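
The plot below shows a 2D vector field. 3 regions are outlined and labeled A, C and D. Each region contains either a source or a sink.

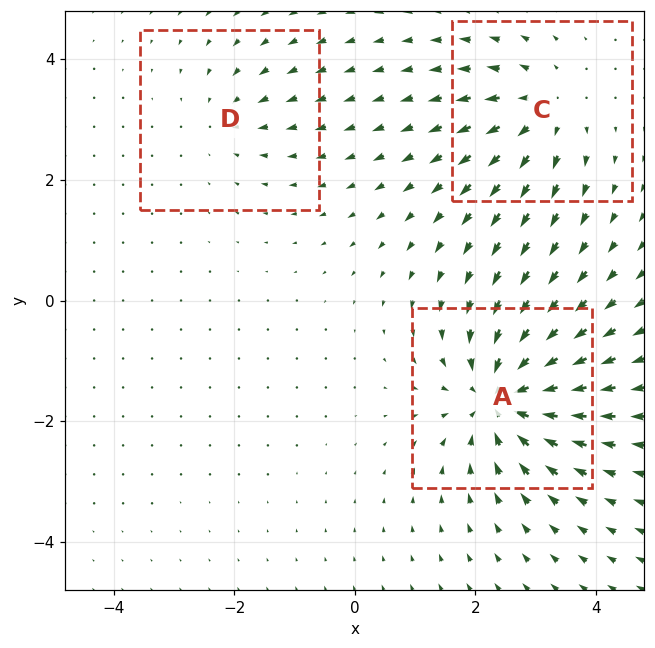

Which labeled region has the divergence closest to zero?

D

Divergence at each region's feature centre — A: about -6, C: about +4, D: about -2. Region D is closest to zero.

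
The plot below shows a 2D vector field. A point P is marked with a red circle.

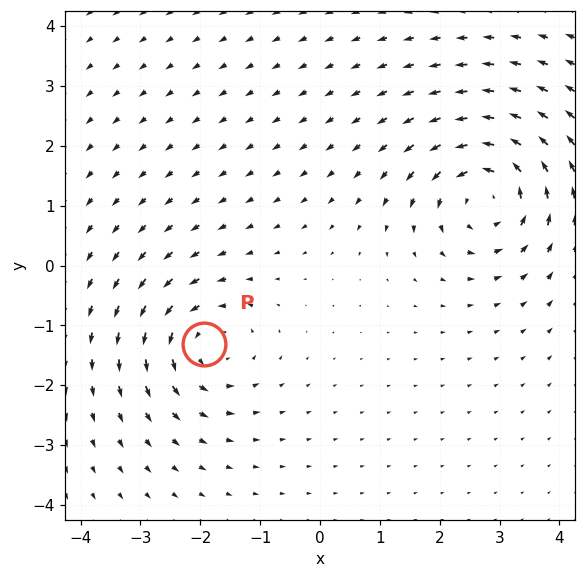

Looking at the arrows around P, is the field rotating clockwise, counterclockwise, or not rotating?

Near P at (-1.9, -1.3) the arrows circulate counterclockwise. The curl (z-component) there is about +4; positive curl means counterclockwise rotation.

counterclockwise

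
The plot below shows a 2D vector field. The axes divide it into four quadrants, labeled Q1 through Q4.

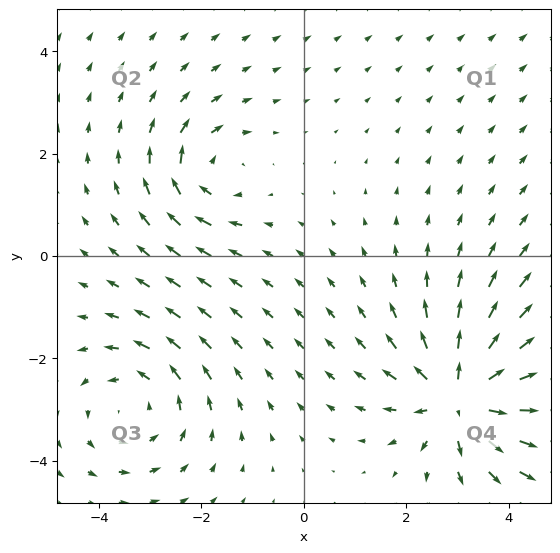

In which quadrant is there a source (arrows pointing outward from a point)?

Q4

The source sits at approximately (3.1, -2.7), which lies in quadrant Q4. The divergence there is about +6, positive as expected for a source.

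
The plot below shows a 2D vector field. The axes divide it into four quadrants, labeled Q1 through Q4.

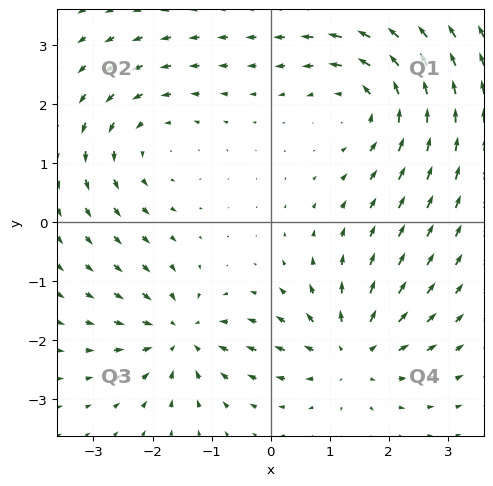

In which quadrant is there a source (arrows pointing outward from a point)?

Q4

The source sits at approximately (1.4, -2.2), which lies in quadrant Q4. The divergence there is about +5, positive as expected for a source.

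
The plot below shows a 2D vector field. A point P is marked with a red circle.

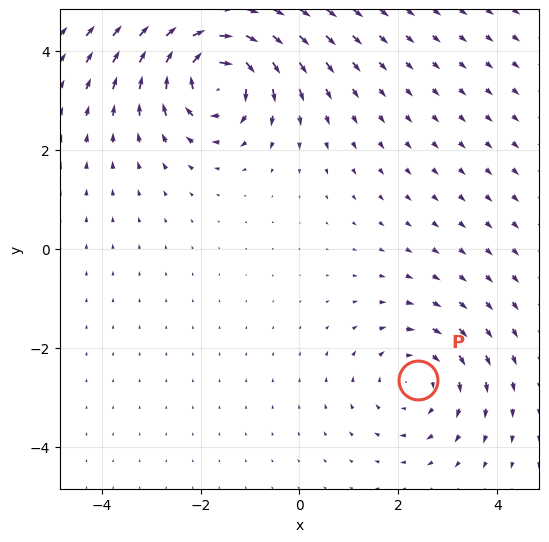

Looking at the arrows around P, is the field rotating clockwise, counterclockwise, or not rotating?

clockwise

Near P at (2.4, -2.7) the arrows circulate clockwise. The curl (z-component) there is about -2; negative curl means clockwise rotation.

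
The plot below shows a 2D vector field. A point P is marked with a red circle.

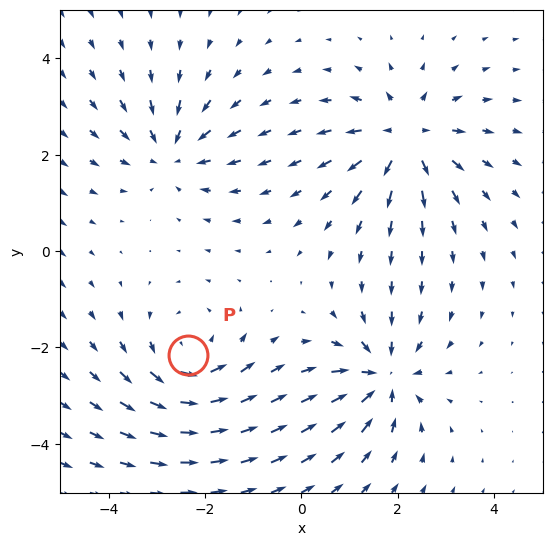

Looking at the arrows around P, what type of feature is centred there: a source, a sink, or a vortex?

vortex

At P (-2.3, -2.1) the arrows circulate counterclockwise. Divergence ≈0, curl about +4 — near-zero divergence with nonzero curl is a vortex.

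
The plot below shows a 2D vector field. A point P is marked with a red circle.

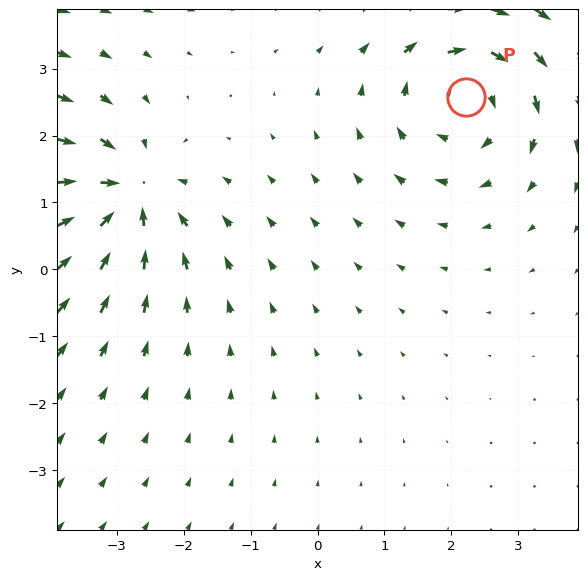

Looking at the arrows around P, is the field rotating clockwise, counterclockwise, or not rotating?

clockwise

Near P at (2.2, 2.6) the arrows circulate clockwise. The curl (z-component) there is about -5; negative curl means clockwise rotation.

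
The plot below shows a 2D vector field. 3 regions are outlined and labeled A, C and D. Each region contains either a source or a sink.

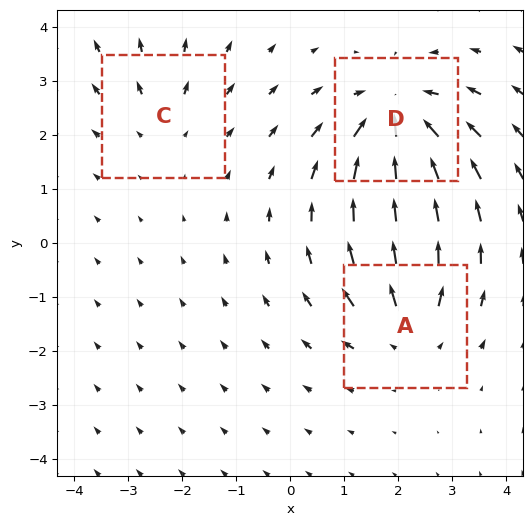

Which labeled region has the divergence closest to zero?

Divergence at each region's feature centre — A: about +4, C: about +2, D: about -5. Region C is closest to zero.

C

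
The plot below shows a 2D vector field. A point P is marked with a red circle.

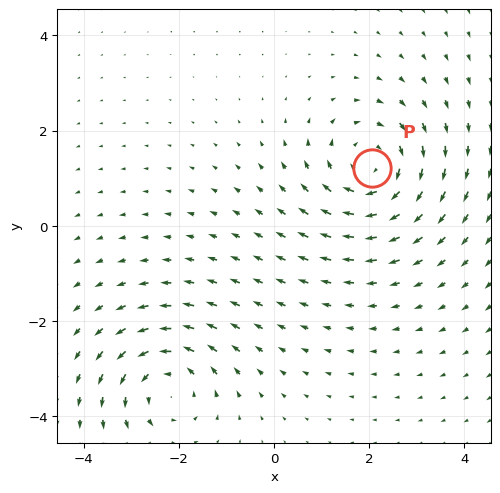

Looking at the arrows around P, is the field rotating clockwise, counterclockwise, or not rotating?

clockwise

Near P at (2.1, 1.2) the arrows circulate clockwise. The curl (z-component) there is about -5; negative curl means clockwise rotation.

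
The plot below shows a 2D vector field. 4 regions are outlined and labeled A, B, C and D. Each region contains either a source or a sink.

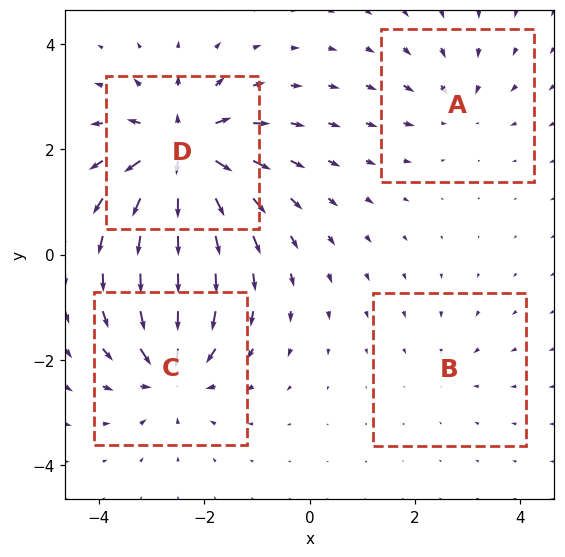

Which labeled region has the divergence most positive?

Divergence at each region's feature centre — A: about -4, B: about -2, C: about -6, D: about +9. Region D is most positive.

D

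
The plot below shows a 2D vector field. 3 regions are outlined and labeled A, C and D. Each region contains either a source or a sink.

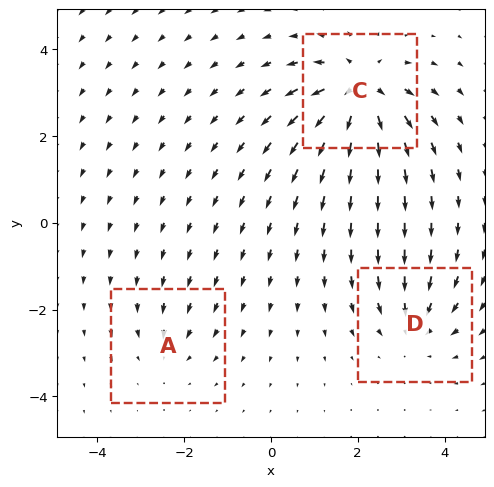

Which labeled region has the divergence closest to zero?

A

Divergence at each region's feature centre — A: about -2, C: about +6, D: about -3. Region A is closest to zero.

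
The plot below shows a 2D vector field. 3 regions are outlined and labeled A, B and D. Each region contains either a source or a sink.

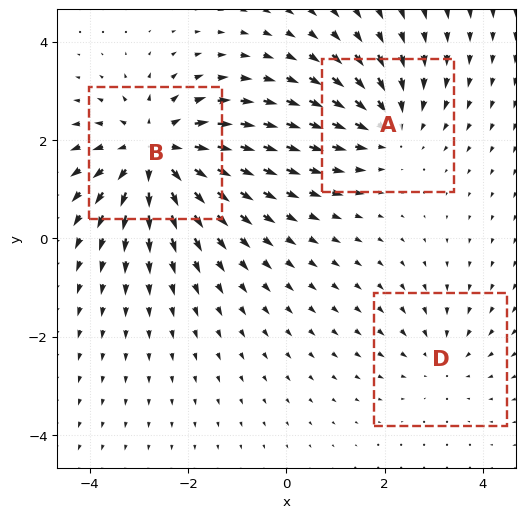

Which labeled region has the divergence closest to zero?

Divergence at each region's feature centre — A: about -3, B: about +4, D: about -2. Region D is closest to zero.

D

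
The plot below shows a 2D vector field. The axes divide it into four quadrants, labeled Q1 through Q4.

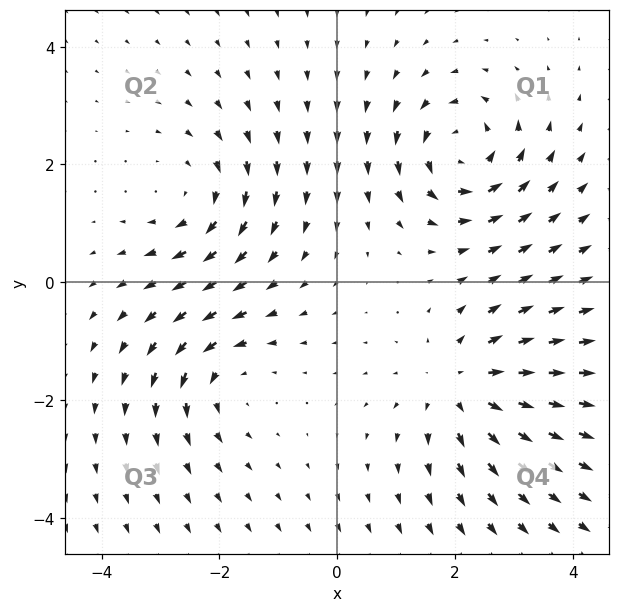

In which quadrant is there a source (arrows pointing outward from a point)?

Q4

The source sits at approximately (2.1, -1.7), which lies in quadrant Q4. The divergence there is about +3, positive as expected for a source.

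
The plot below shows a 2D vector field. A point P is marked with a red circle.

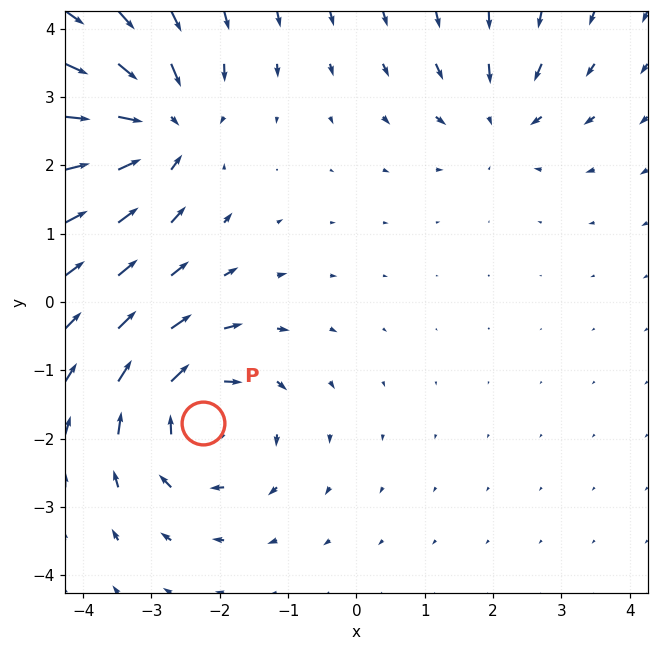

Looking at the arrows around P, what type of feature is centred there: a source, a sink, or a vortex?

vortex

At P (-2.2, -1.8) the arrows circulate clockwise. Divergence ≈0, curl about -5 — near-zero divergence with nonzero curl is a vortex.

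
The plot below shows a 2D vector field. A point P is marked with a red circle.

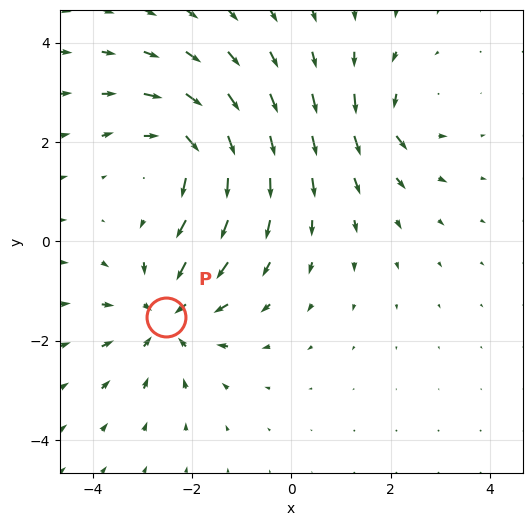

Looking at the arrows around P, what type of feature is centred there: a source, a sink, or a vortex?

sink

At P (-2.5, -1.5) the arrows converge inward. Divergence about -5, curl ≈0 — negative divergence with near-zero curl is a sink.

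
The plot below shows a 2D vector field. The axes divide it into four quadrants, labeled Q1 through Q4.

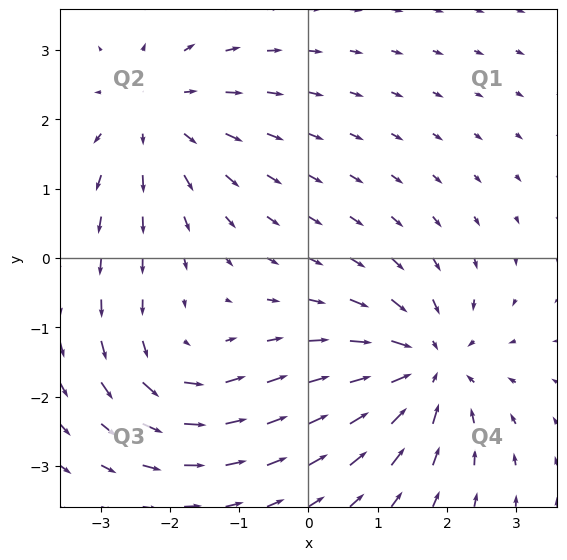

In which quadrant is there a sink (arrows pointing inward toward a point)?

Q4

The sink sits at approximately (1.7, -1.6), which lies in quadrant Q4. The divergence there is about -4, negative as expected for a sink.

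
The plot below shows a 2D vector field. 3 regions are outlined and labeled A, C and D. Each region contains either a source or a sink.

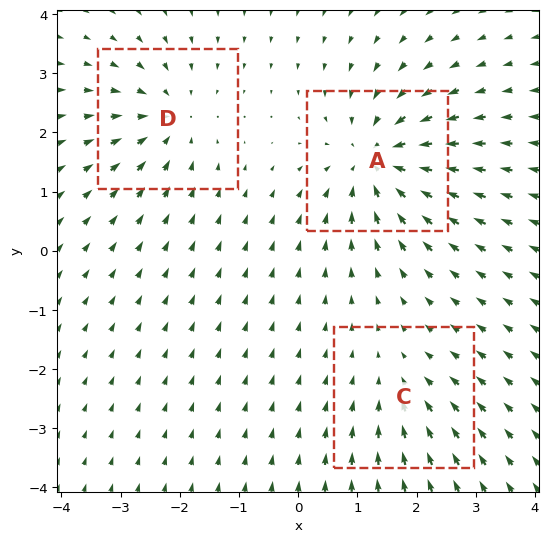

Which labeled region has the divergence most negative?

Divergence at each region's feature centre — A: about -5, C: about -2, D: about -4. Region A is most negative.

A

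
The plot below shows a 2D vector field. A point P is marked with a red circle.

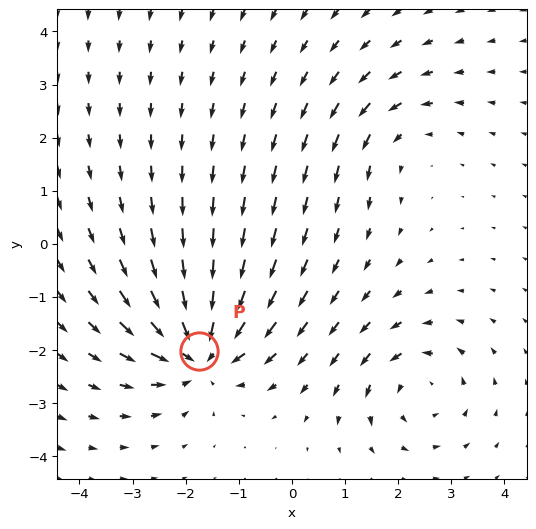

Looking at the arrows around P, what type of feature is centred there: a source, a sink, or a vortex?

At P (-1.7, -2.0) the arrows converge inward. Divergence about -6, curl ≈0 — negative divergence with near-zero curl is a sink.

sink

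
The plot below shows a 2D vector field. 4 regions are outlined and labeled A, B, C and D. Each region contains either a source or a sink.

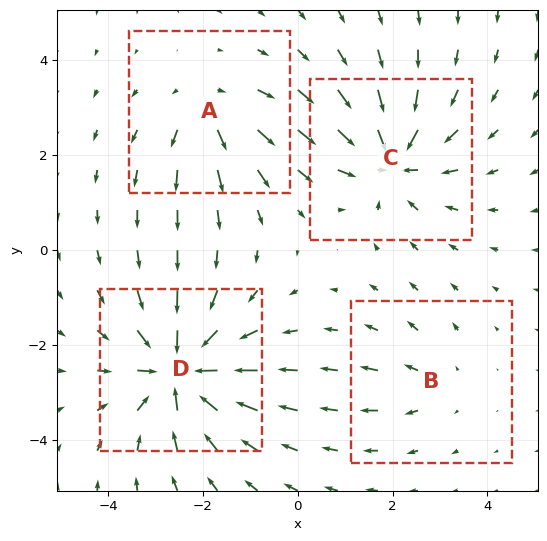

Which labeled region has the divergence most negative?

Divergence at each region's feature centre — A: about +4, B: about +2, C: about -5, D: about -7. Region D is most negative.

D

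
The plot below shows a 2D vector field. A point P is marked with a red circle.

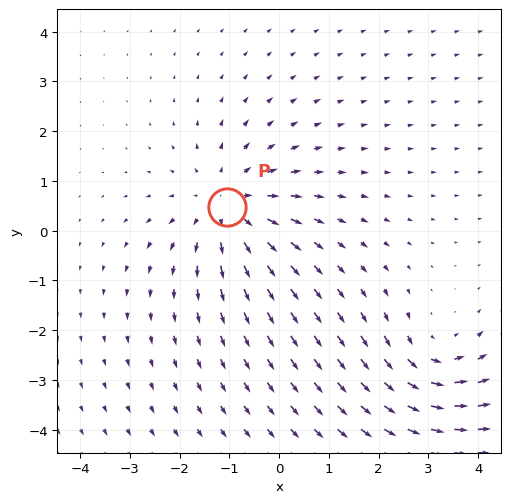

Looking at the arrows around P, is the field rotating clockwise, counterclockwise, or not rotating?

not rotating

Near P at (-1.1, 0.5) the arrows show no circulation. The curl there is ≈0.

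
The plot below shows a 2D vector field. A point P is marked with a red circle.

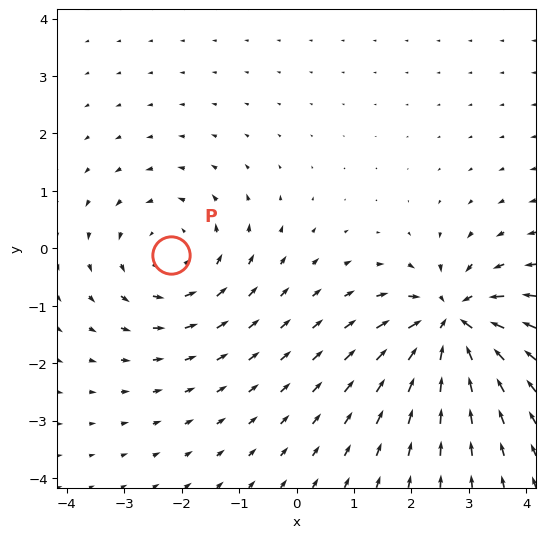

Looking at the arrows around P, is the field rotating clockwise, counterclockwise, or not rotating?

Near P at (-2.2, -0.1) the arrows circulate counterclockwise. The curl (z-component) there is about +3; positive curl means counterclockwise rotation.

counterclockwise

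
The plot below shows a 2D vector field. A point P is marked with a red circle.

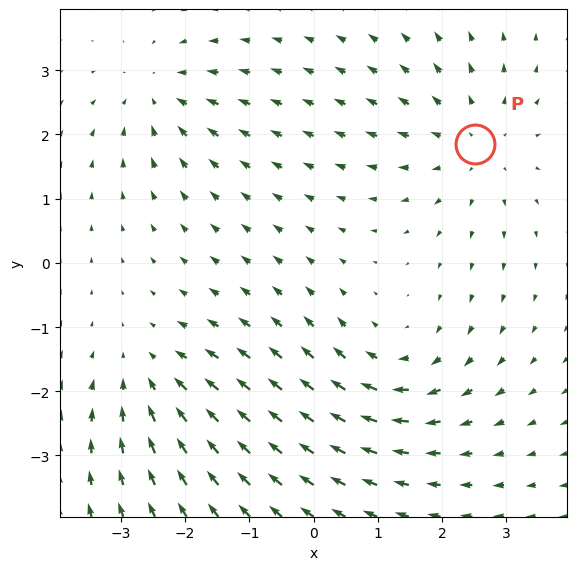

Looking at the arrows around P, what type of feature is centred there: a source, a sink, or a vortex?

At P (2.5, 1.8) the arrows spread outward. Divergence about +4, curl ≈0 — positive divergence with near-zero curl is a source.

source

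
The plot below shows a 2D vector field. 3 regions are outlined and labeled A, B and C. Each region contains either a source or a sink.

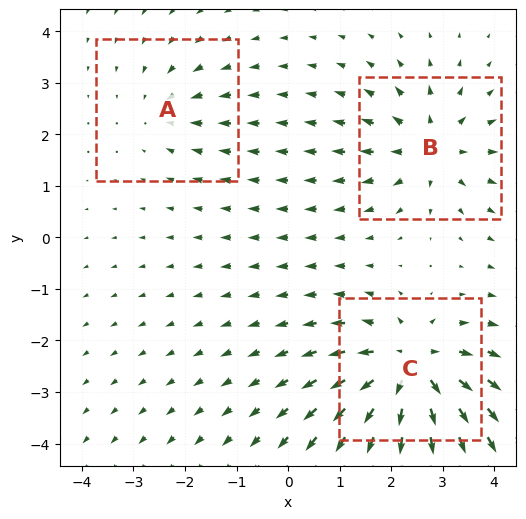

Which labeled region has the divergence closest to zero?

A

Divergence at each region's feature centre — A: about -2, B: about +3, C: about +5. Region A is closest to zero.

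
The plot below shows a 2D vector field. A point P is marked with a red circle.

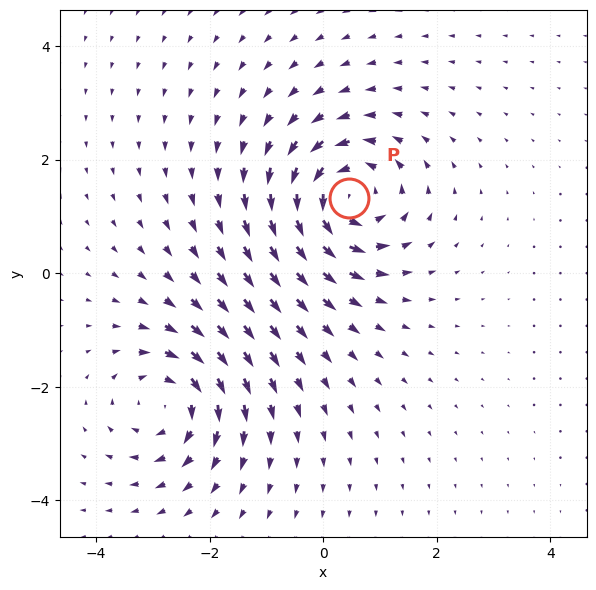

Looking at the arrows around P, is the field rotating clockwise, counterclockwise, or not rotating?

counterclockwise

Near P at (0.5, 1.3) the arrows circulate counterclockwise. The curl (z-component) there is about +6; positive curl means counterclockwise rotation.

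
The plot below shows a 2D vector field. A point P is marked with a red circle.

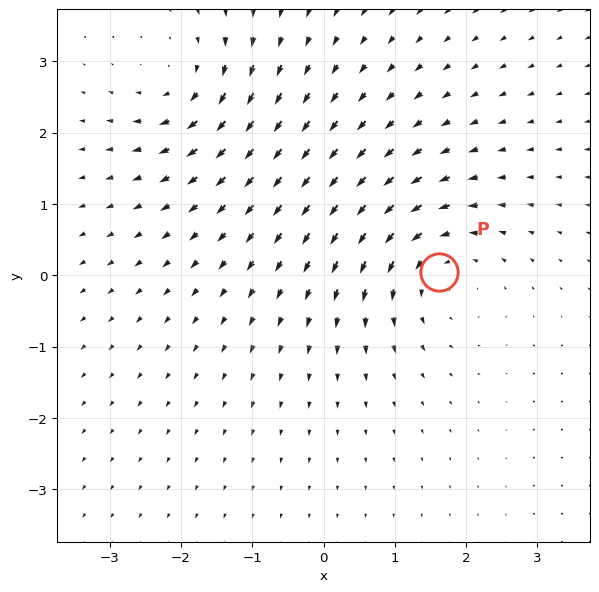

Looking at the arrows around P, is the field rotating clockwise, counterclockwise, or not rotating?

counterclockwise

Near P at (1.6, 0.1) the arrows circulate counterclockwise. The curl (z-component) there is about +4; positive curl means counterclockwise rotation.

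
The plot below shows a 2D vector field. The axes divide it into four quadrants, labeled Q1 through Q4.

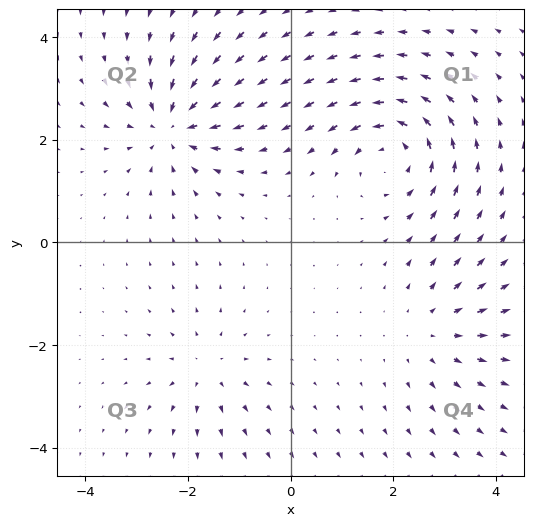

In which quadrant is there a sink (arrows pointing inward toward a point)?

Q2

The sink sits at approximately (-2.3, 2.3), which lies in quadrant Q2. The divergence there is about -6, negative as expected for a sink.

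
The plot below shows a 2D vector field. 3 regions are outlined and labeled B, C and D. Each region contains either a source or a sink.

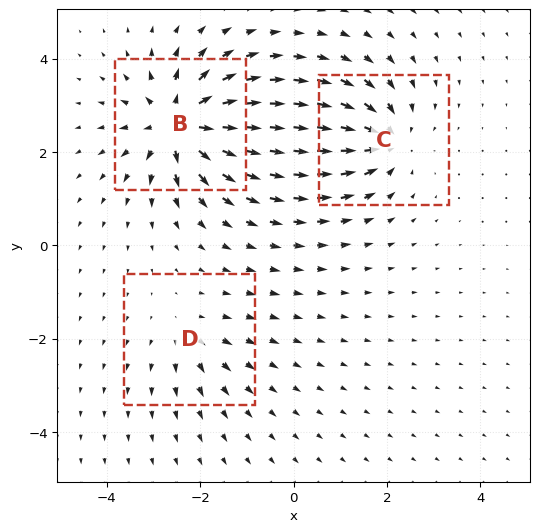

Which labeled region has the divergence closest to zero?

Divergence at each region's feature centre — B: about +6, C: about -4, D: about +2. Region D is closest to zero.

D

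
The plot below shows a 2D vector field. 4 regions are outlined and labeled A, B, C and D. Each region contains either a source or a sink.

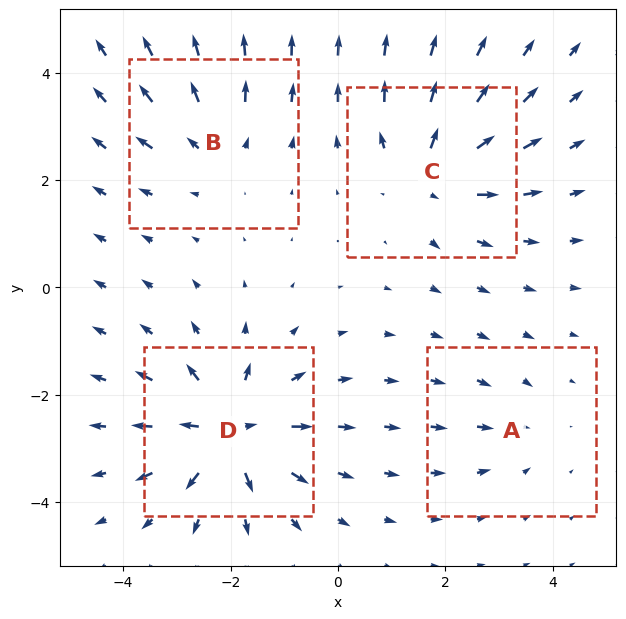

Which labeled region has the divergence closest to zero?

A

Divergence at each region's feature centre — A: about -2, B: about +4, C: about +5, D: about +7. Region A is closest to zero.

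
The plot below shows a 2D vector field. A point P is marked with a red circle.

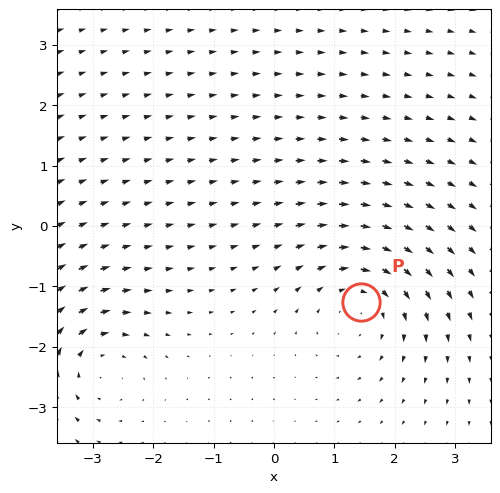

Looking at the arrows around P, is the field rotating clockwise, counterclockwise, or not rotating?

clockwise

Near P at (1.4, -1.3) the arrows circulate clockwise. The curl (z-component) there is about -4; negative curl means clockwise rotation.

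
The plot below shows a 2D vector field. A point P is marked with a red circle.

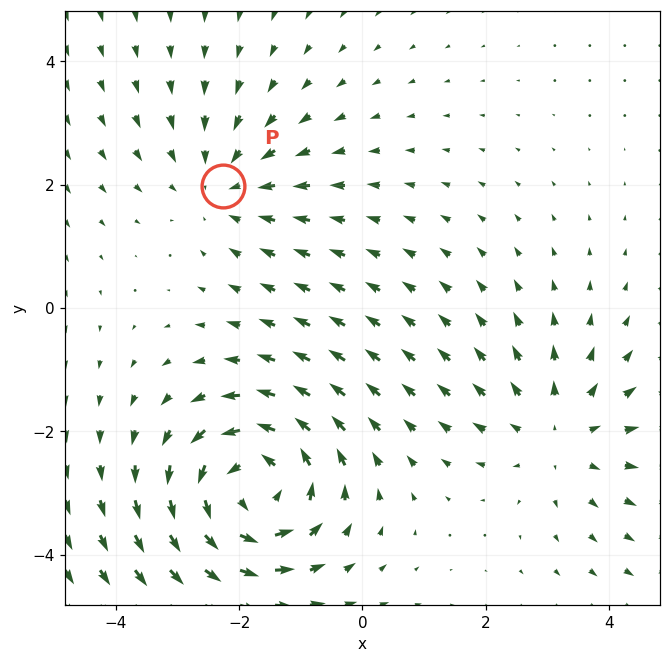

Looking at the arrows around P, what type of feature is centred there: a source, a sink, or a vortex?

At P (-2.3, 2.0) the arrows converge inward. Divergence about -2, curl ≈0 — negative divergence with near-zero curl is a sink.

sink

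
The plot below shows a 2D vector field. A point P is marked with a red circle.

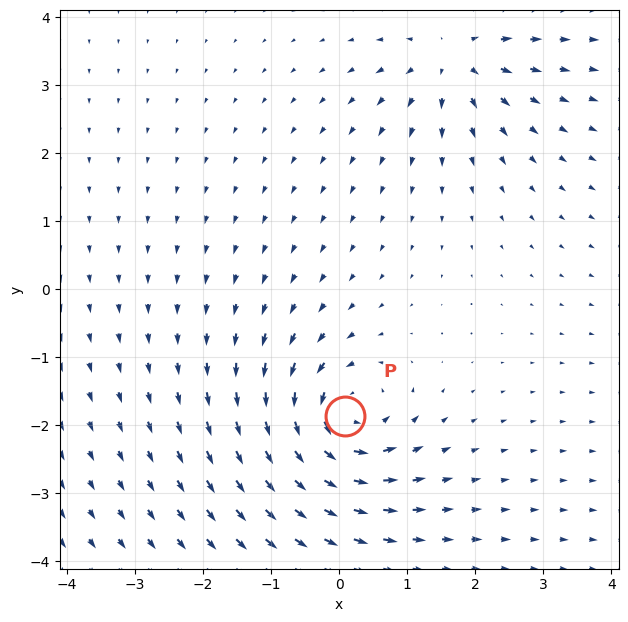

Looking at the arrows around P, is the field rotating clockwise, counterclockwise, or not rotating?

counterclockwise

Near P at (0.1, -1.9) the arrows circulate counterclockwise. The curl (z-component) there is about +5; positive curl means counterclockwise rotation.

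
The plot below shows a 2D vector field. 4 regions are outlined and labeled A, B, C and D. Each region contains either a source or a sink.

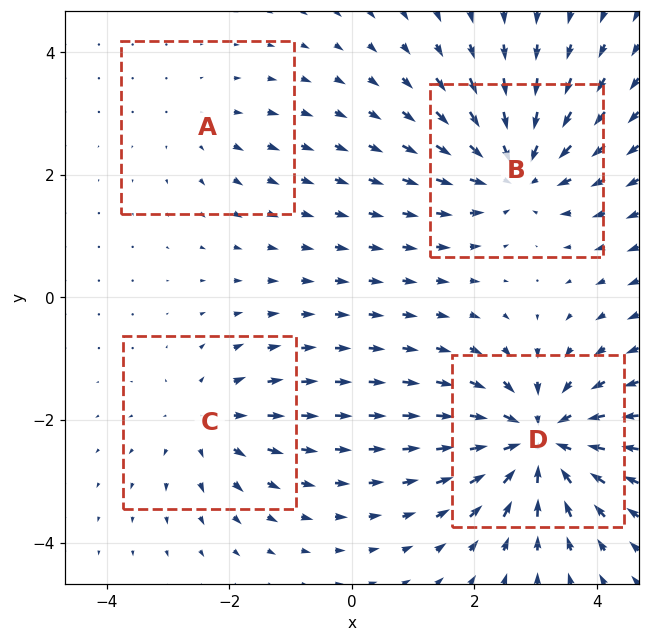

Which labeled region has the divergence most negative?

Divergence at each region's feature centre — A: about +2, B: about -5, C: about +4, D: about -7. Region D is most negative.

D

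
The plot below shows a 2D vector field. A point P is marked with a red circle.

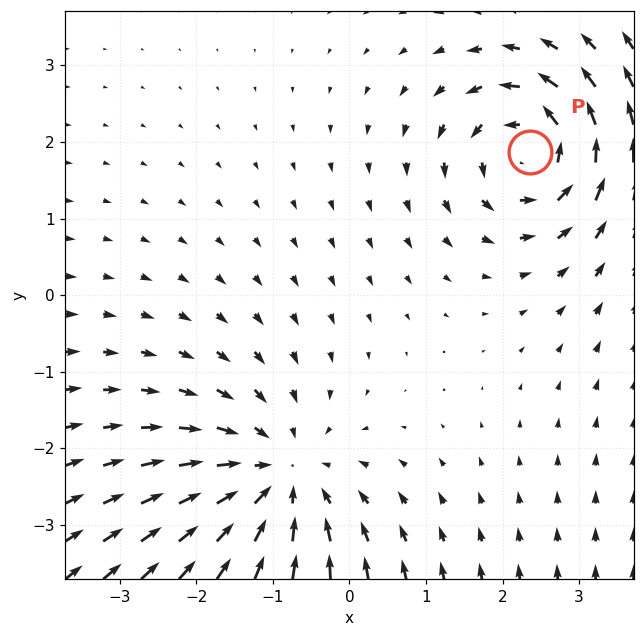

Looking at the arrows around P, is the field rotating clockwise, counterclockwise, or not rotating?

counterclockwise

Near P at (2.4, 1.9) the arrows circulate counterclockwise. The curl (z-component) there is about +5; positive curl means counterclockwise rotation.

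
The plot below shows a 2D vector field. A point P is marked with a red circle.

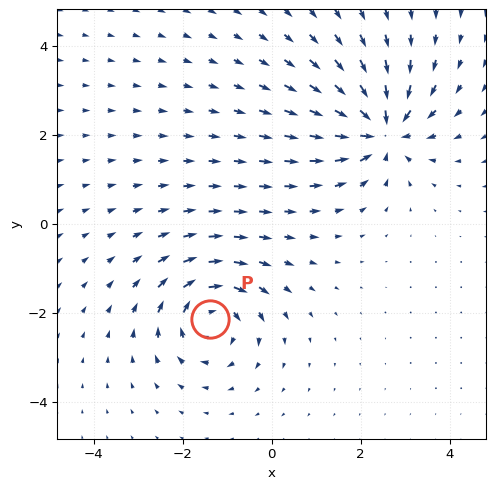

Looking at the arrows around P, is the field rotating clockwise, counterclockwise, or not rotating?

Near P at (-1.4, -2.1) the arrows circulate clockwise. The curl (z-component) there is about -6; negative curl means clockwise rotation.

clockwise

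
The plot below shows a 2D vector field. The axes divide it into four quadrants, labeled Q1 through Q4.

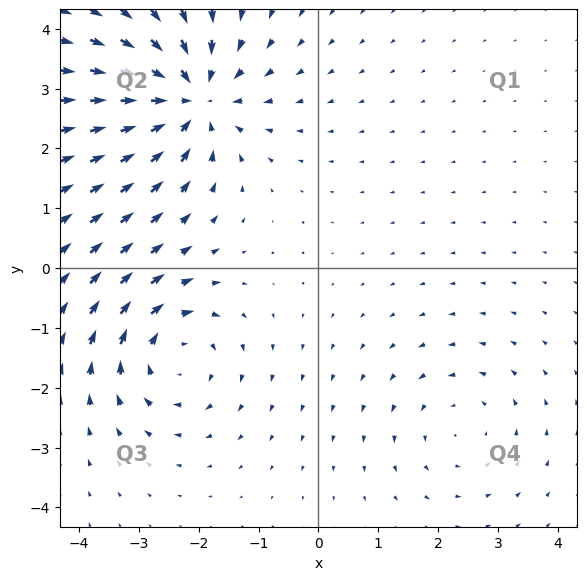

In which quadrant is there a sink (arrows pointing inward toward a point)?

The sink sits at approximately (-2.1, 2.8), which lies in quadrant Q2. The divergence there is about -5, negative as expected for a sink.

Q2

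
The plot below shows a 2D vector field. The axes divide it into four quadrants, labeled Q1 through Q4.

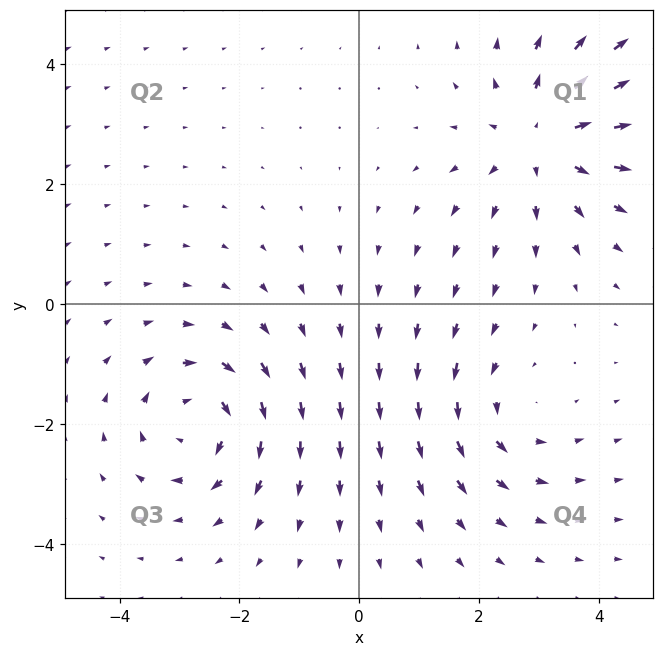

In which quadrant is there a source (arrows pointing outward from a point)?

The source sits at approximately (3.1, 2.7), which lies in quadrant Q1. The divergence there is about +4, positive as expected for a source.

Q1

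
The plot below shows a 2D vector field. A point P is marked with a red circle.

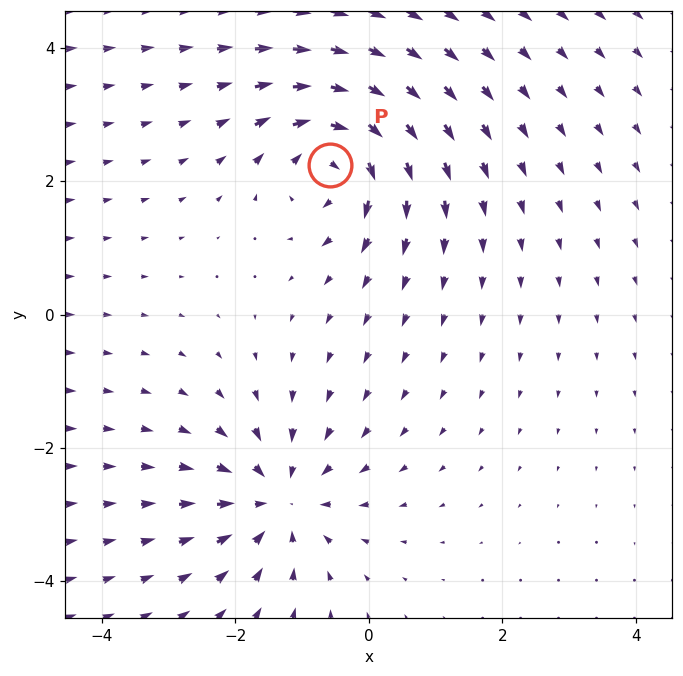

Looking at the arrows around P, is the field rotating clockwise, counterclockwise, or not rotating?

clockwise

Near P at (-0.6, 2.2) the arrows circulate clockwise. The curl (z-component) there is about -6; negative curl means clockwise rotation.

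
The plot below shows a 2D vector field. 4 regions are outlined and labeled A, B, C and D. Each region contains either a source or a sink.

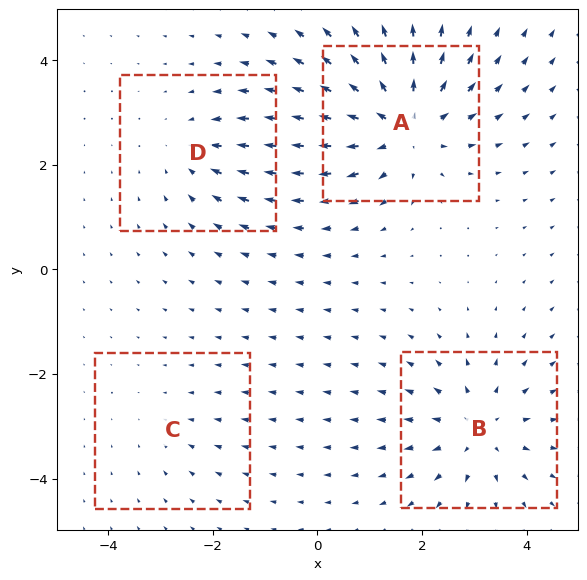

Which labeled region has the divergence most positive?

A

Divergence at each region's feature centre — A: about +6, B: about +5, C: about -2, D: about -3. Region A is most positive.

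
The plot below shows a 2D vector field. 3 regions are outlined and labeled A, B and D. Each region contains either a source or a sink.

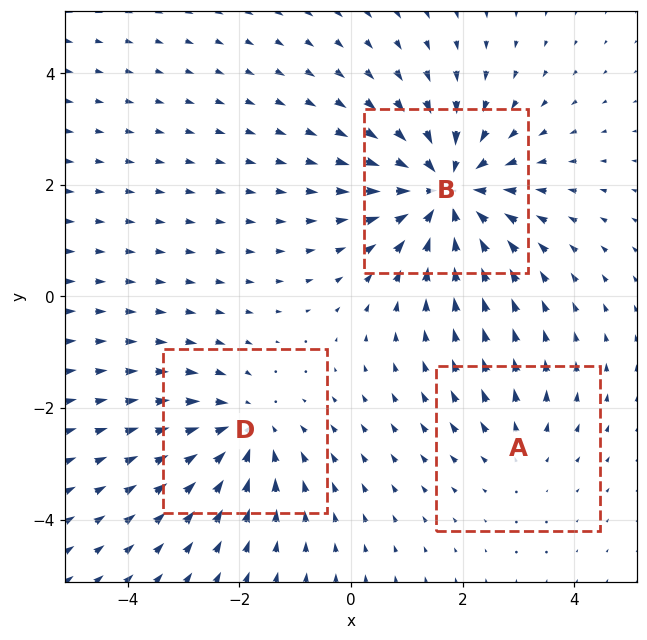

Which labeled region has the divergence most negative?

B

Divergence at each region's feature centre — A: about +2, B: about -5, D: about -3. Region B is most negative.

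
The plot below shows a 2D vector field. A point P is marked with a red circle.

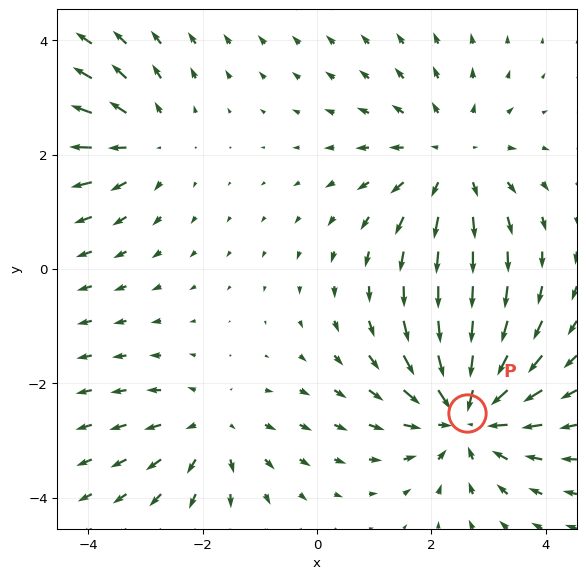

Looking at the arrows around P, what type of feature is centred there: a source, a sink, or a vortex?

sink

At P (2.6, -2.5) the arrows converge inward. Divergence about -5, curl ≈0 — negative divergence with near-zero curl is a sink.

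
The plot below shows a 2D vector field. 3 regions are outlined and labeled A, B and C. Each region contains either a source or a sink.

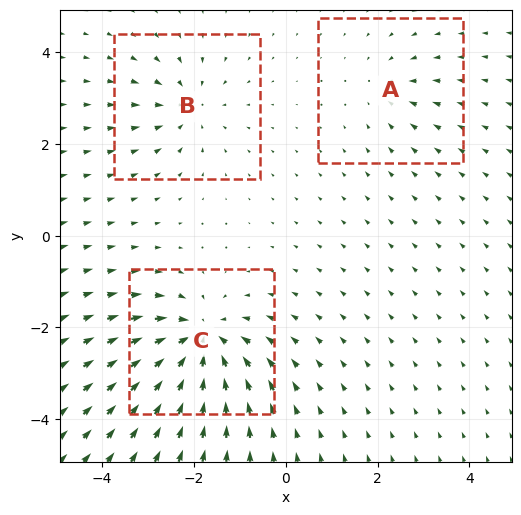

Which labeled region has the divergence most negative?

Divergence at each region's feature centre — A: about -2, B: about -3, C: about -6. Region C is most negative.

C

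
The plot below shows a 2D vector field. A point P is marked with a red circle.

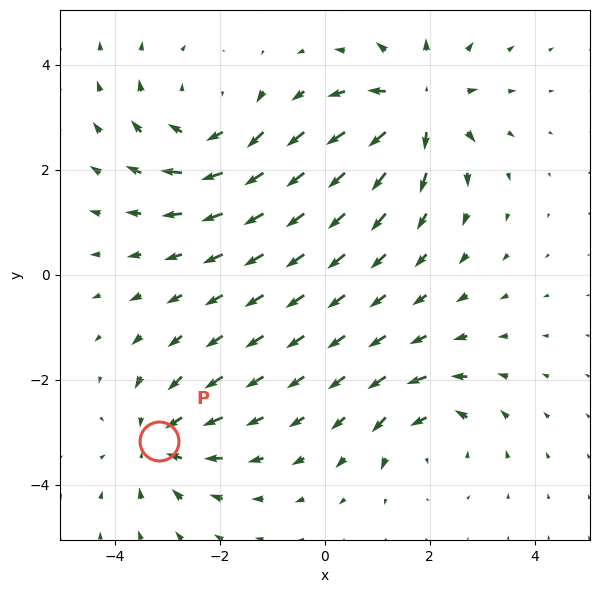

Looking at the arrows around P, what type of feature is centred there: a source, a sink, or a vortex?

At P (-3.2, -3.2) the arrows converge inward. Divergence about -4, curl ≈0 — negative divergence with near-zero curl is a sink.

sink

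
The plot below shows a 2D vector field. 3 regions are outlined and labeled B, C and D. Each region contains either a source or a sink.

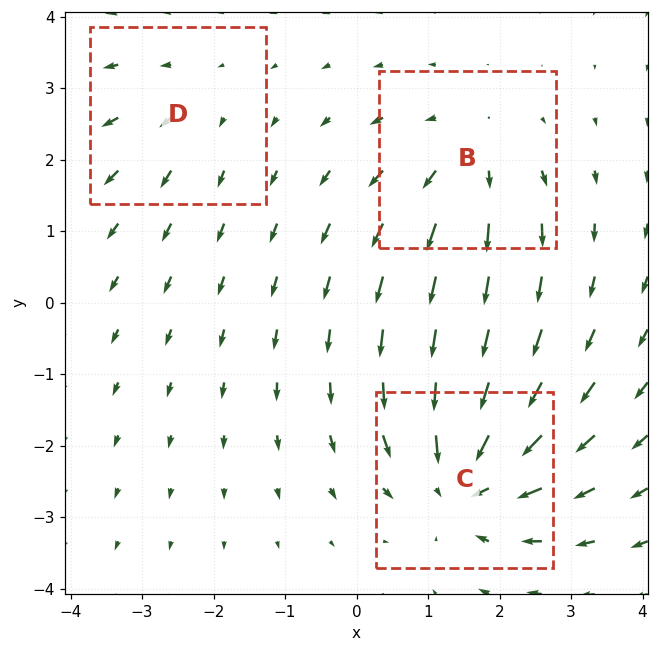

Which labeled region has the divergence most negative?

Divergence at each region's feature centre — B: about +3, C: about -5, D: about +2. Region C is most negative.

C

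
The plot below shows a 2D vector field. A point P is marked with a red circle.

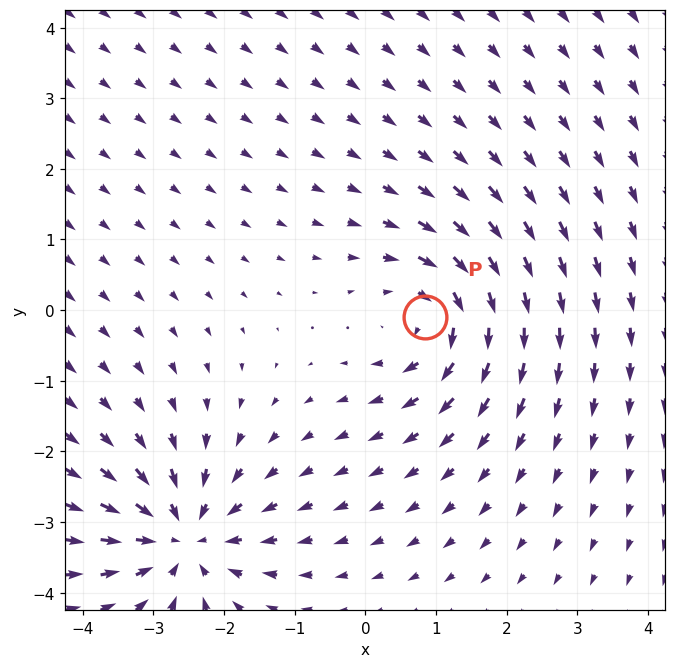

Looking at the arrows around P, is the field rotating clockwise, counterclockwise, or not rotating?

clockwise

Near P at (0.8, -0.1) the arrows circulate clockwise. The curl (z-component) there is about -3; negative curl means clockwise rotation.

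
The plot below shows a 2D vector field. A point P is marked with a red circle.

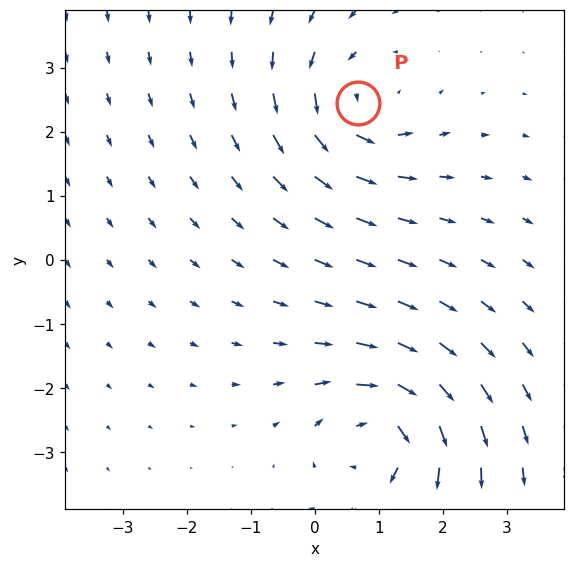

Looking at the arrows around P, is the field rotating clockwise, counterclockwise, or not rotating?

counterclockwise

Near P at (0.7, 2.4) the arrows circulate counterclockwise. The curl (z-component) there is about +4; positive curl means counterclockwise rotation.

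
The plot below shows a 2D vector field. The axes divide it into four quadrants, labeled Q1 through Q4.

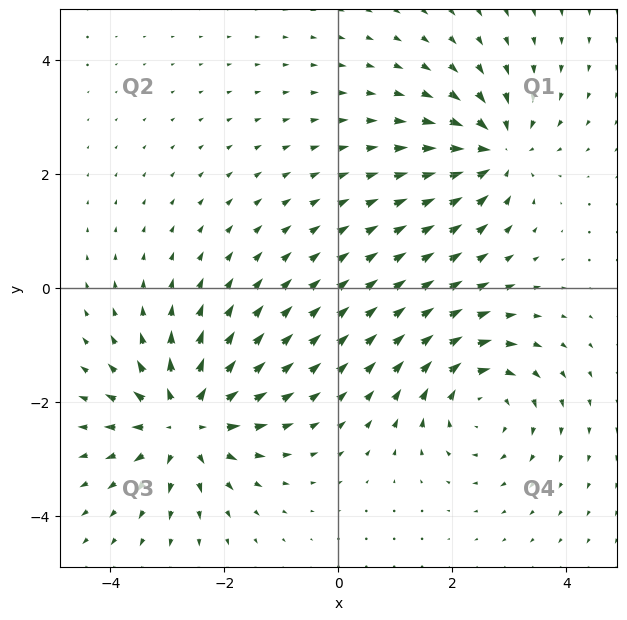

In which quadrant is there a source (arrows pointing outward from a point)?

The source sits at approximately (-2.7, -2.4), which lies in quadrant Q3. The divergence there is about +6, positive as expected for a source.

Q3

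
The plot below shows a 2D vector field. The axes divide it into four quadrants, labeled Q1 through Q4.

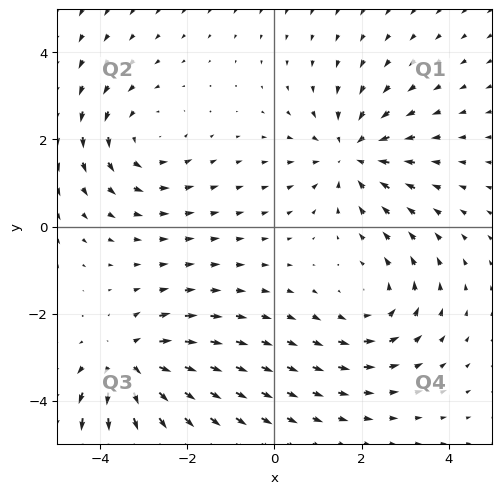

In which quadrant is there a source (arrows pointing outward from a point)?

The source sits at approximately (-3.3, -3.2), which lies in quadrant Q3. The divergence there is about +6, positive as expected for a source.

Q3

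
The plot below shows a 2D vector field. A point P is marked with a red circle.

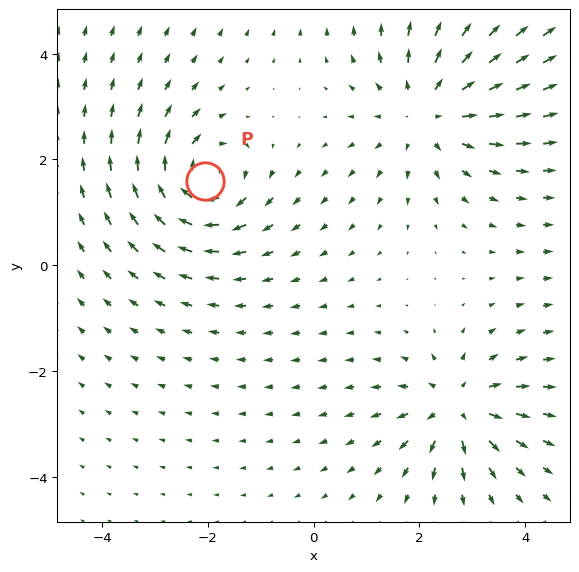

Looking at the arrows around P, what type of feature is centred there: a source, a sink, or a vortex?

At P (-2.1, 1.6) the arrows circulate clockwise. Divergence ≈0, curl about -6 — near-zero divergence with nonzero curl is a vortex.

vortex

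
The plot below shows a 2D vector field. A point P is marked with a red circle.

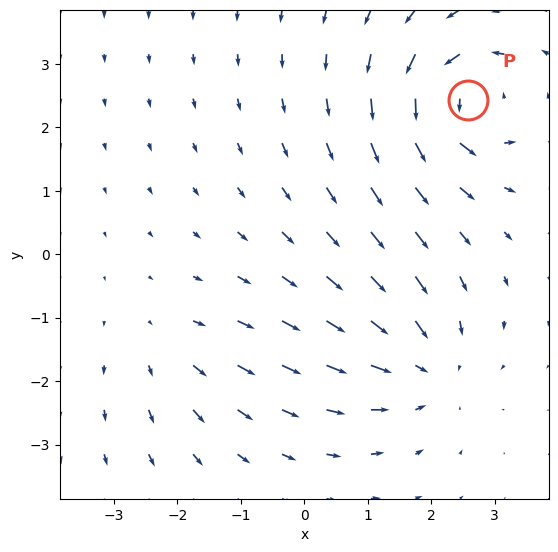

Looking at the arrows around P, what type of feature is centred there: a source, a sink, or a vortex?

vortex

At P (2.6, 2.4) the arrows circulate counterclockwise. Divergence ≈0, curl about +6 — near-zero divergence with nonzero curl is a vortex.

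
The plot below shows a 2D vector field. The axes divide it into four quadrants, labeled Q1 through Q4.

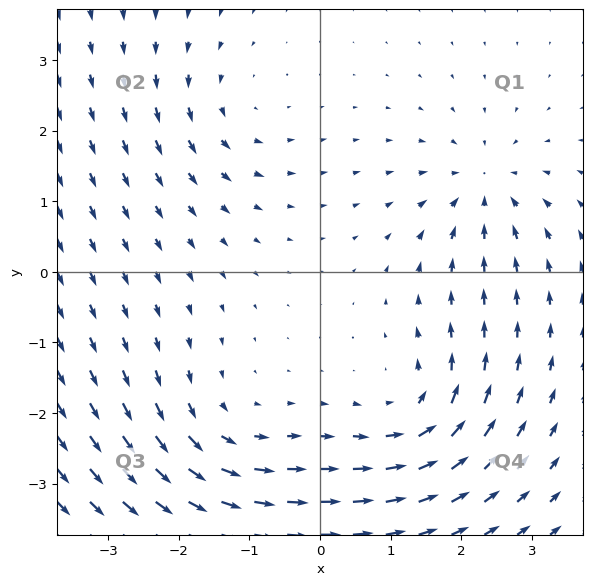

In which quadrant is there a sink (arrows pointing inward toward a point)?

The sink sits at approximately (2.3, 1.2), which lies in quadrant Q1. The divergence there is about -4, negative as expected for a sink.

Q1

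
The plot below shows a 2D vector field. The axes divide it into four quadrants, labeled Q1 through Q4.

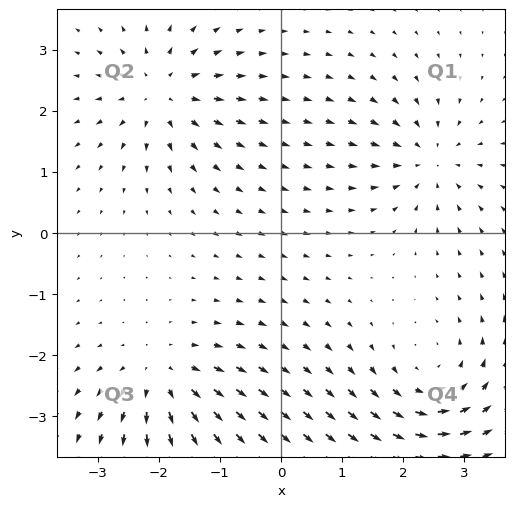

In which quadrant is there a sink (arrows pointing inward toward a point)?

The sink sits at approximately (2.4, 1.2), which lies in quadrant Q1. The divergence there is about -5, negative as expected for a sink.

Q1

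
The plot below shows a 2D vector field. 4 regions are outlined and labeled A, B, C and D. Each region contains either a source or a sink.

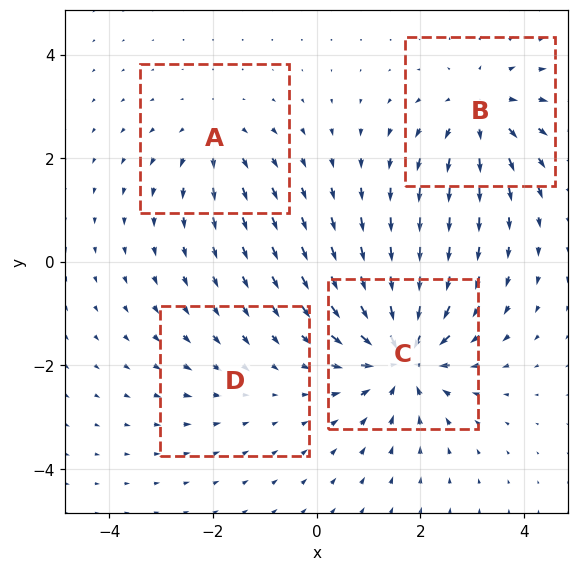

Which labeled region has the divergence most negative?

Divergence at each region's feature centre — A: about +4, B: about +5, C: about -8, D: about -2. Region C is most negative.

C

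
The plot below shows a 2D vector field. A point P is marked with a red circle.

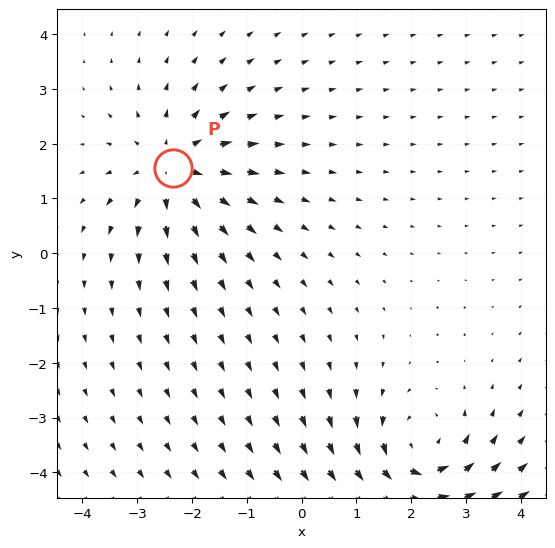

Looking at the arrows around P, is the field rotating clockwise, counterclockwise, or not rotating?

Near P at (-2.4, 1.6) the arrows show no circulation. The curl there is ≈0.

not rotating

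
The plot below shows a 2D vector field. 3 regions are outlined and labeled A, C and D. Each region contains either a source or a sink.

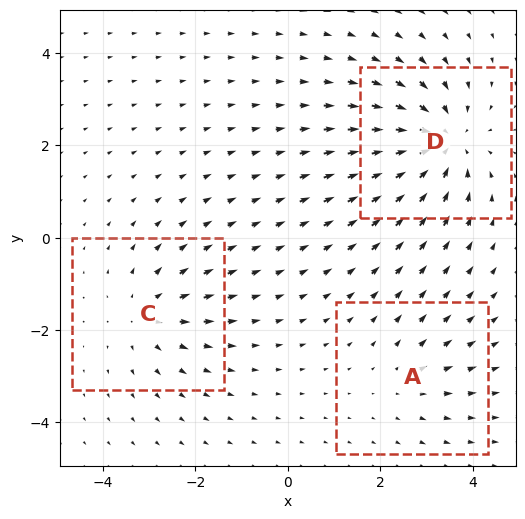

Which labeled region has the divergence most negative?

Divergence at each region's feature centre — A: about +2, C: about +3, D: about -5. Region D is most negative.

D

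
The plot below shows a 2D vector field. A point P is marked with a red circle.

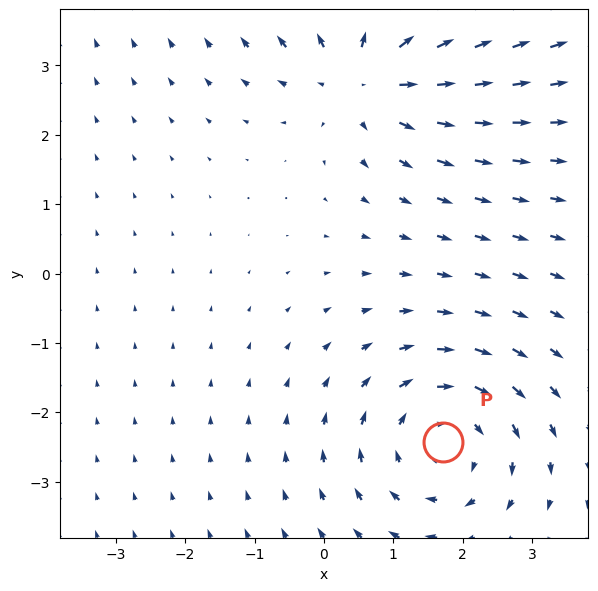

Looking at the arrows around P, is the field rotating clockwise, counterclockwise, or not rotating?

clockwise

Near P at (1.7, -2.4) the arrows circulate clockwise. The curl (z-component) there is about -4; negative curl means clockwise rotation.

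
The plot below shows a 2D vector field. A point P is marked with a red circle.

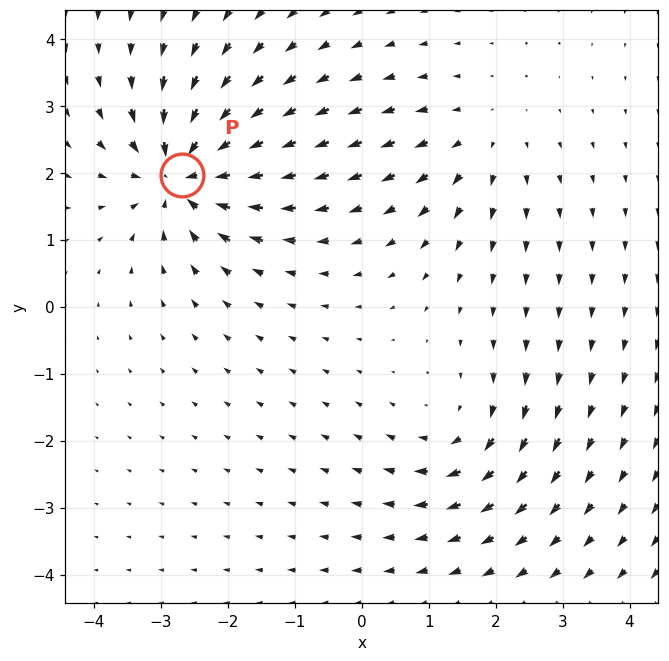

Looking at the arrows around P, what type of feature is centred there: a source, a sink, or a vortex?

At P (-2.7, 2.0) the arrows converge inward. Divergence about -6, curl ≈0 — negative divergence with near-zero curl is a sink.

sink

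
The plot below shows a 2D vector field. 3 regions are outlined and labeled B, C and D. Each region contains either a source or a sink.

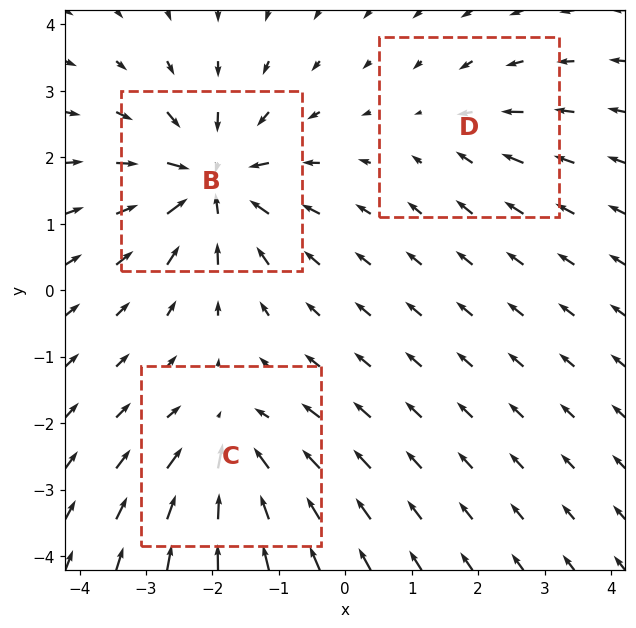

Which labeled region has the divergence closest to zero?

Divergence at each region's feature centre — B: about -6, C: about -4, D: about -2. Region D is closest to zero.

D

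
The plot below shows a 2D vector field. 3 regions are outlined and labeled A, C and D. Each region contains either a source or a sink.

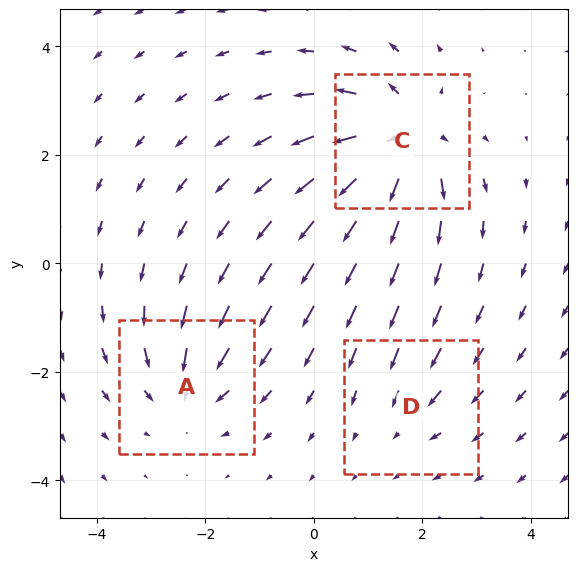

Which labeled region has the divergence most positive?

Divergence at each region's feature centre — A: about -3, C: about +5, D: about -2. Region C is most positive.

C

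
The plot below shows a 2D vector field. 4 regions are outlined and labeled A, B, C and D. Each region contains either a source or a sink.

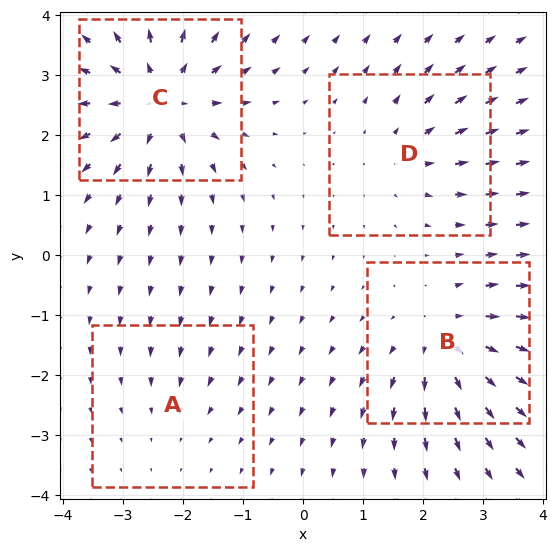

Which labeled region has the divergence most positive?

C

Divergence at each region's feature centre — A: about -2, B: about +5, C: about +7, D: about +3. Region C is most positive.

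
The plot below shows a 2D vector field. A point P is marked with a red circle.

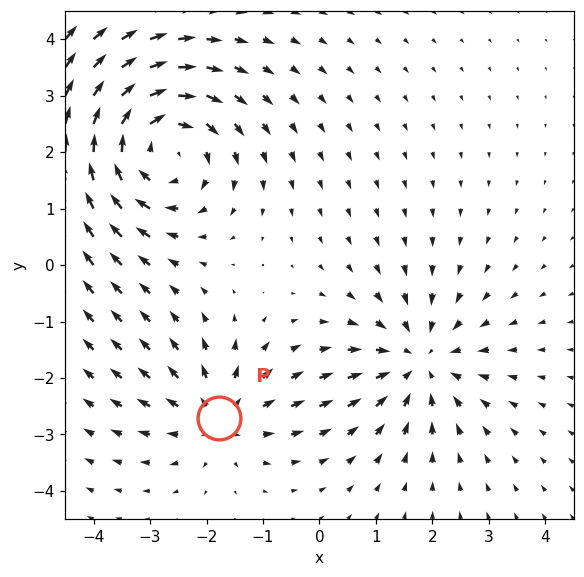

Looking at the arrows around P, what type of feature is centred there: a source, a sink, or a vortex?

At P (-1.8, -2.7) the arrows spread outward. Divergence about +3, curl ≈0 — positive divergence with near-zero curl is a source.

source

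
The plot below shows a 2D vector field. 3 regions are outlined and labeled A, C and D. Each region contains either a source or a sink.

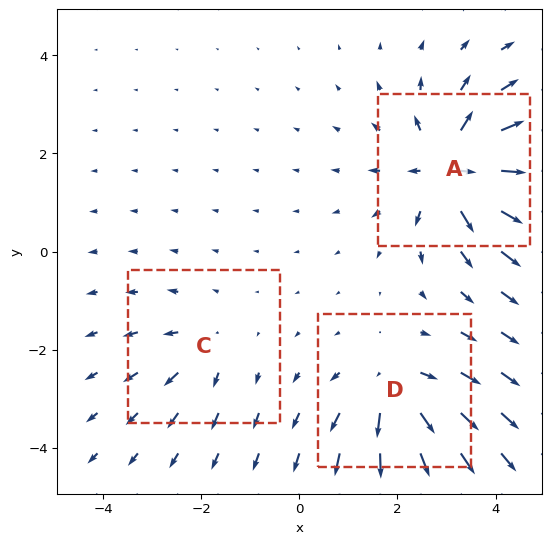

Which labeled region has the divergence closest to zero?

C

Divergence at each region's feature centre — A: about +6, C: about +2, D: about +4. Region C is closest to zero.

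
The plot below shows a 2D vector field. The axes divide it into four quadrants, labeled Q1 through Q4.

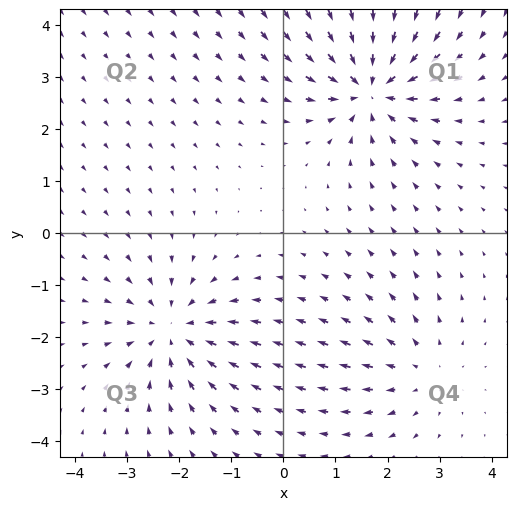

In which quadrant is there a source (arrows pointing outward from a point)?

The source sits at approximately (2.7, -2.7), which lies in quadrant Q4. The divergence there is about +2, positive as expected for a source.

Q4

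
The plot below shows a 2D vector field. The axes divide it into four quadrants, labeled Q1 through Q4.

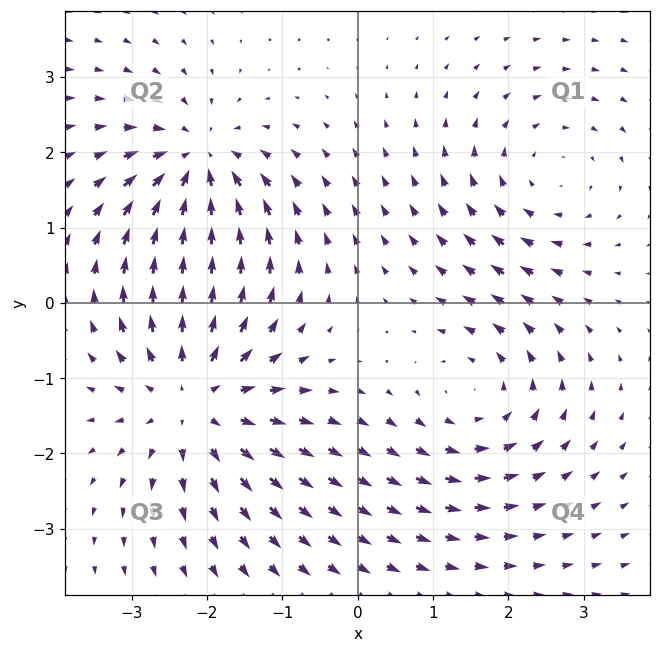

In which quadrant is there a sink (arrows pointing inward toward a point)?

The sink sits at approximately (-2.1, 1.8), which lies in quadrant Q2. The divergence there is about -5, negative as expected for a sink.

Q2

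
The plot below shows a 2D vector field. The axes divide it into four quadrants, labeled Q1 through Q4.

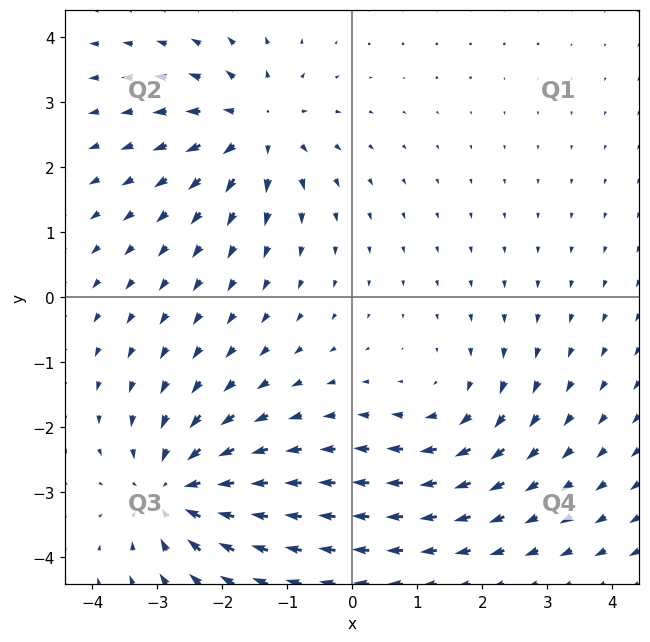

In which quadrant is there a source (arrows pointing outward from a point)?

The source sits at approximately (-1.5, 2.6), which lies in quadrant Q2. The divergence there is about +5, positive as expected for a source.

Q2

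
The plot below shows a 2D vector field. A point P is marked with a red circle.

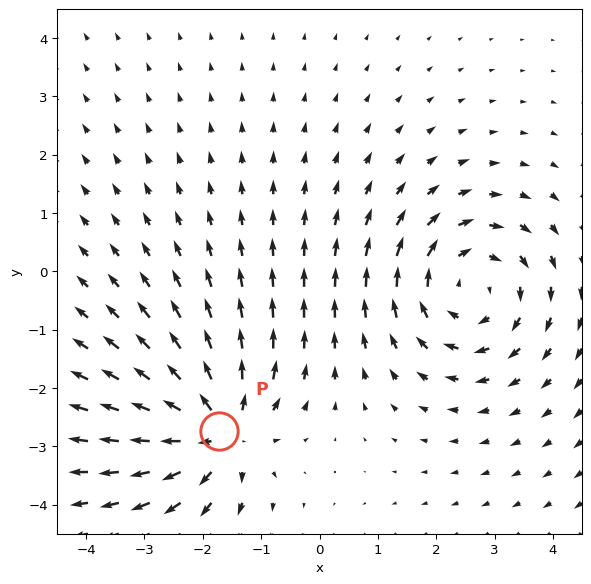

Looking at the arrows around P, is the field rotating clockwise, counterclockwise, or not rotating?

not rotating

Near P at (-1.7, -2.7) the arrows show no circulation. The curl there is ≈0.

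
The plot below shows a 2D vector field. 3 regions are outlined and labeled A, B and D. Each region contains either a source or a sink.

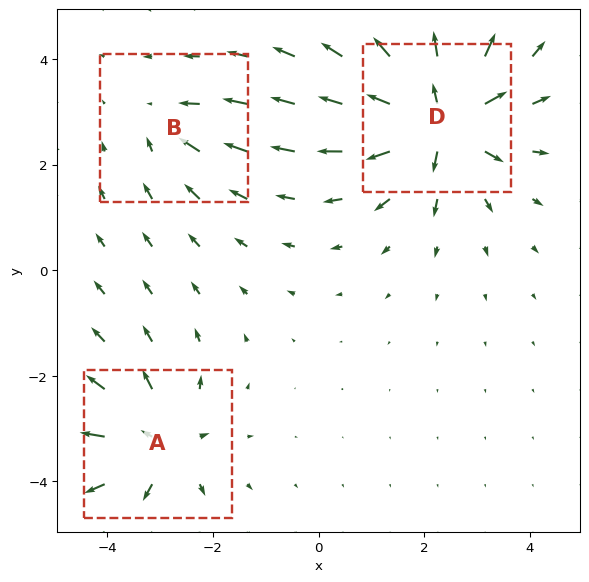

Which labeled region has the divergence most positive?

Divergence at each region's feature centre — A: about +4, B: about -2, D: about +6. Region D is most positive.

D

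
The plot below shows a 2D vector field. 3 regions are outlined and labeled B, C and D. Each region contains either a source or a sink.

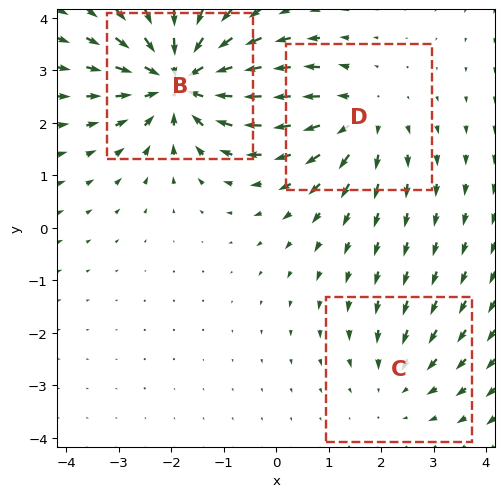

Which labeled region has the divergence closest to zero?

Divergence at each region's feature centre — B: about -5, C: about -2, D: about +3. Region C is closest to zero.

C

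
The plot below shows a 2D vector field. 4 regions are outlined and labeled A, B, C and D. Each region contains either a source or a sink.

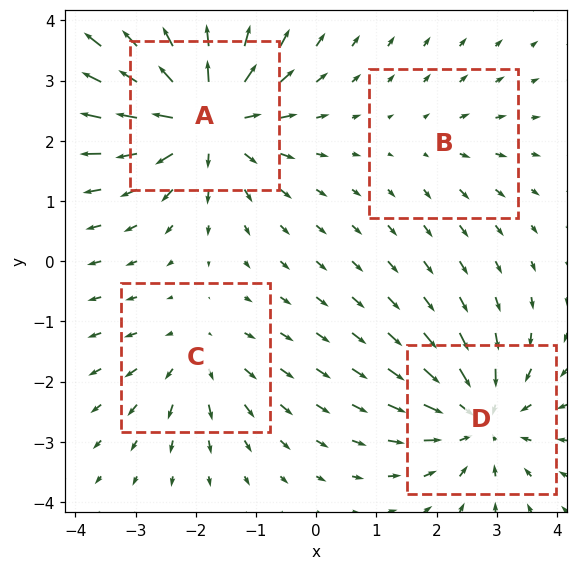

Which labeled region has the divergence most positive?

A

Divergence at each region's feature centre — A: about +8, B: about +2, C: about +4, D: about -6. Region A is most positive.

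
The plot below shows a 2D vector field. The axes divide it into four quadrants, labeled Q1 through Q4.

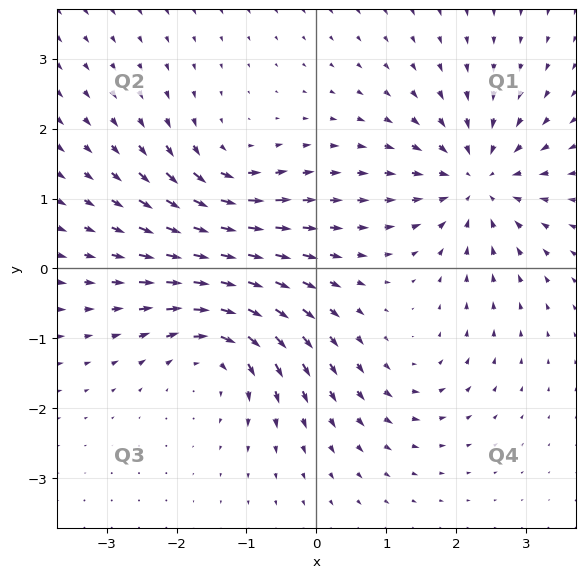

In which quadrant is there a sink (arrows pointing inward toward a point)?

The sink sits at approximately (2.3, 1.3), which lies in quadrant Q1. The divergence there is about -6, negative as expected for a sink.

Q1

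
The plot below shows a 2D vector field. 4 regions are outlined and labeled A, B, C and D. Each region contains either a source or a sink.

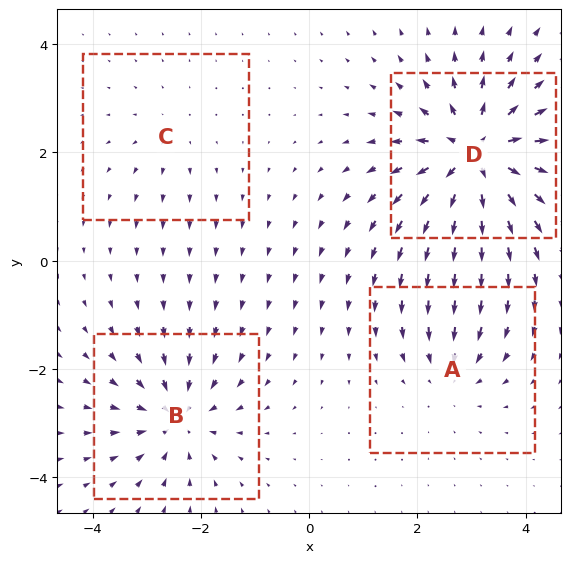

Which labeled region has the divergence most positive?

D

Divergence at each region's feature centre — A: about -4, B: about -5, C: about +2, D: about +8. Region D is most positive.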